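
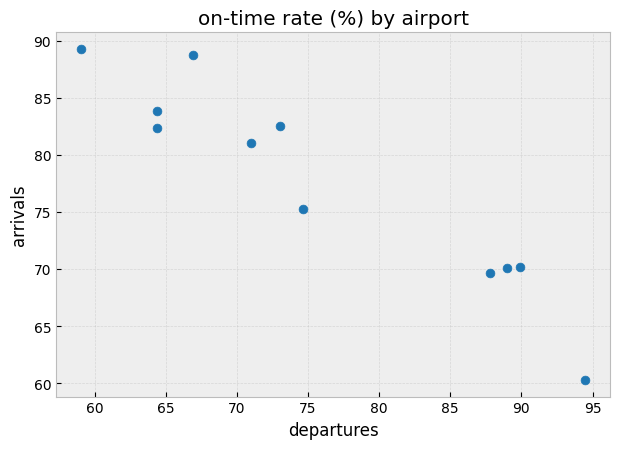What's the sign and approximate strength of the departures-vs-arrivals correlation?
Points are negatively correlated; strong (|r| ≈ 0.9).

negative, strong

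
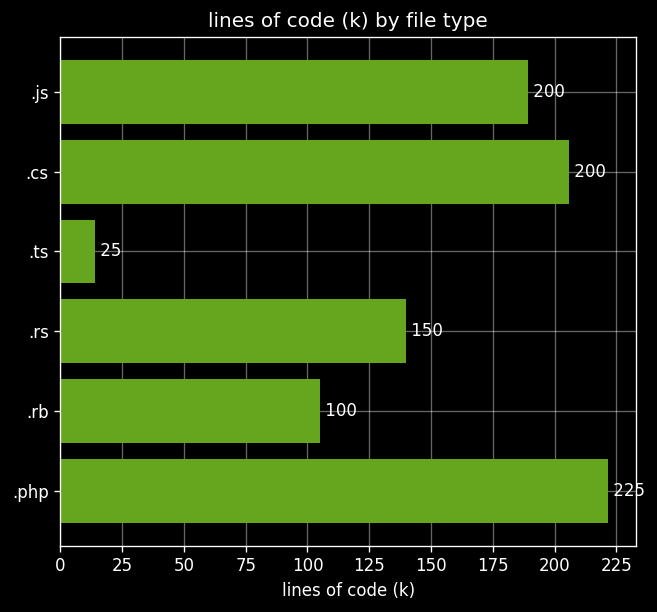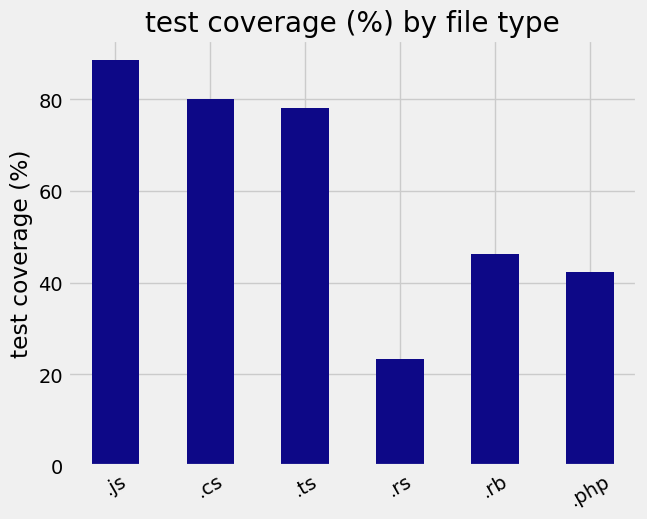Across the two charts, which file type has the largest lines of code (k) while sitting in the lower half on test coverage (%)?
Chart 2 median test coverage (%) ≈ 60; below-median file types: .rs, .rb, .php. Among those, .php has the highest lines of code (k) (≈ 225).

.php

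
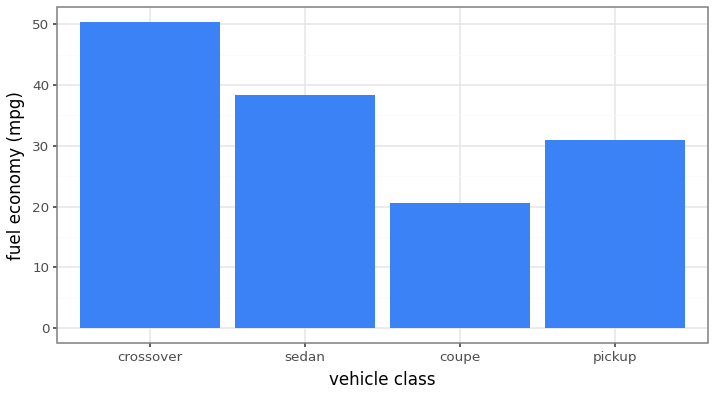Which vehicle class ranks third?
pickup

Top 4: crossover ≈ 50, sedan ≈ 40, pickup ≈ 30, coupe ≈ 20.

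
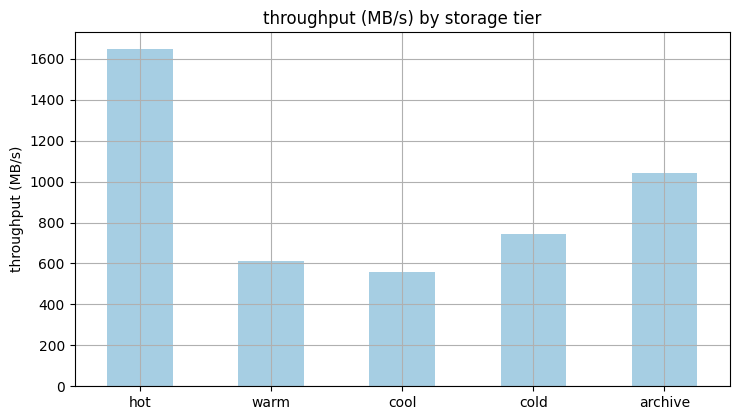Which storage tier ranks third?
cold

Top 4: hot ≈ 1600, archive ≈ 1000, cold ≈ 800, warm ≈ 600.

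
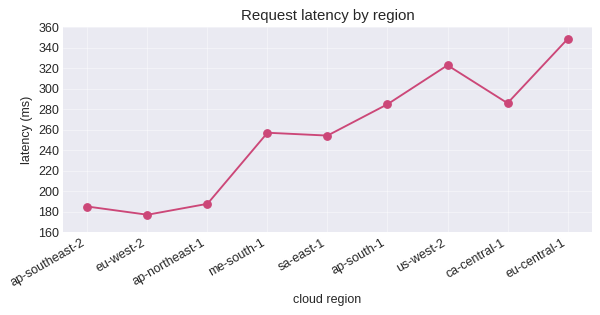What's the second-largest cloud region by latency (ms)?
Top 3: eu-central-1 ≈ 340, us-west-2 ≈ 320, ca-central-1 ≈ 280.

us-west-2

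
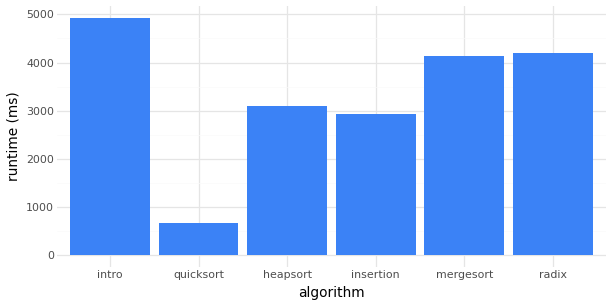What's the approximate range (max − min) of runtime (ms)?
Max intro ≈ 5000, min quicksort ≈ 500; range ≈ 4500.

≈ 4500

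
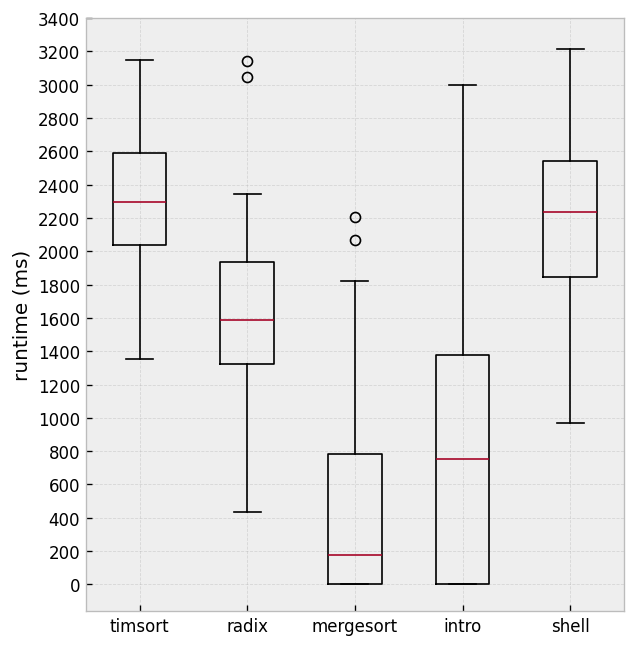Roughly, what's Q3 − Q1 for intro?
Q3 ≈ 1400, Q1 ≈ 0; IQR ≈ 1400.

≈ 1400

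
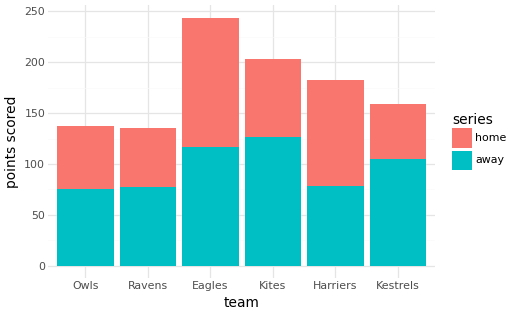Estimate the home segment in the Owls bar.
≈ 50

home top ≈ 125, bottom ≈ 75; segment ≈ 50.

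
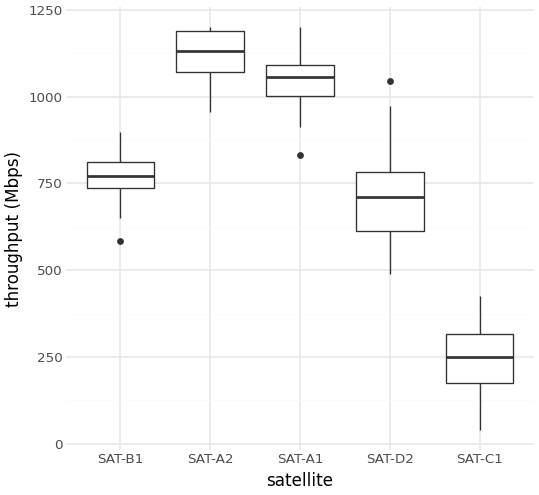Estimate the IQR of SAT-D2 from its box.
Q3 ≈ 800, Q1 ≈ 600; IQR ≈ 200.

≈ 200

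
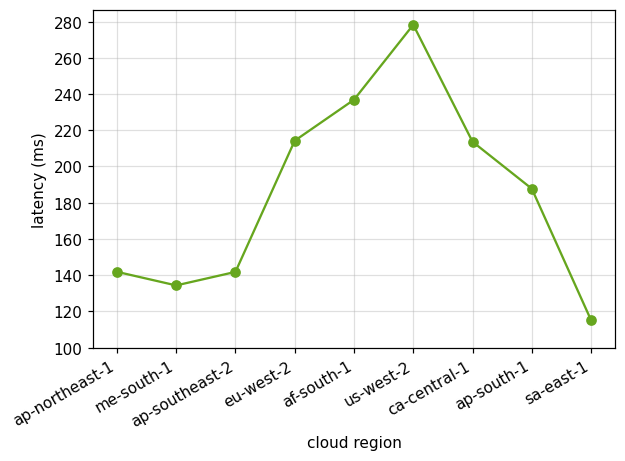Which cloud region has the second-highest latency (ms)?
af-south-1

Top 3: us-west-2 ≈ 280, af-south-1 ≈ 240, eu-west-2 ≈ 220.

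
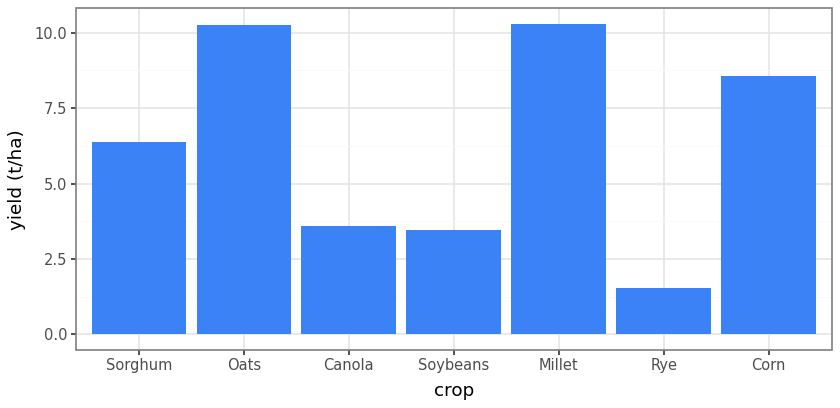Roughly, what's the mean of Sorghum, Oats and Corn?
(6 + 10 + 9) / 3 ≈ 8.

≈ 8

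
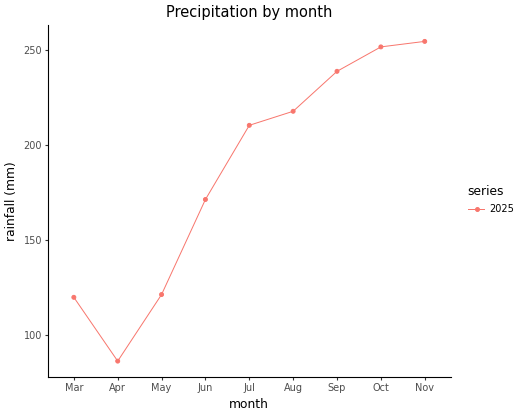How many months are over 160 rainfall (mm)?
6

Above 160: Jun, Jul, Aug, Sep, Oct, Nov.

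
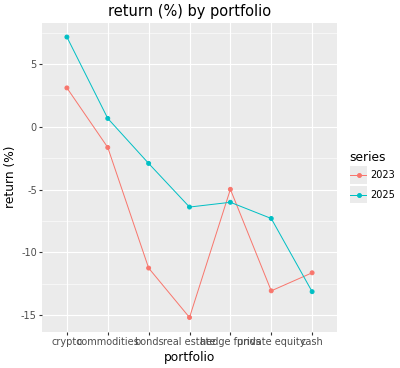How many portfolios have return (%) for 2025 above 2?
Above 2: crypto.

1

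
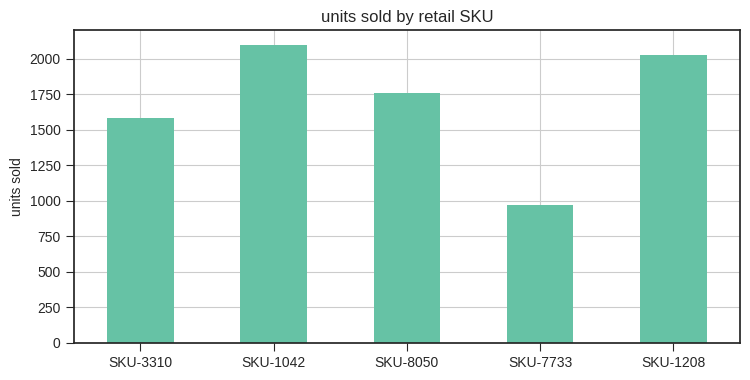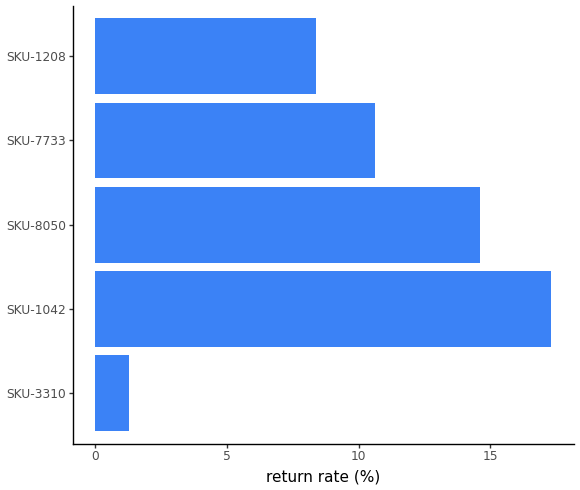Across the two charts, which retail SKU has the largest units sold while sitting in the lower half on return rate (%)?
Chart 2 median return rate (%) ≈ 10; below-median retail SKUs: SKU-3310, SKU-1208. Among those, SKU-1208 has the highest units sold (≈ 2000).

SKU-1208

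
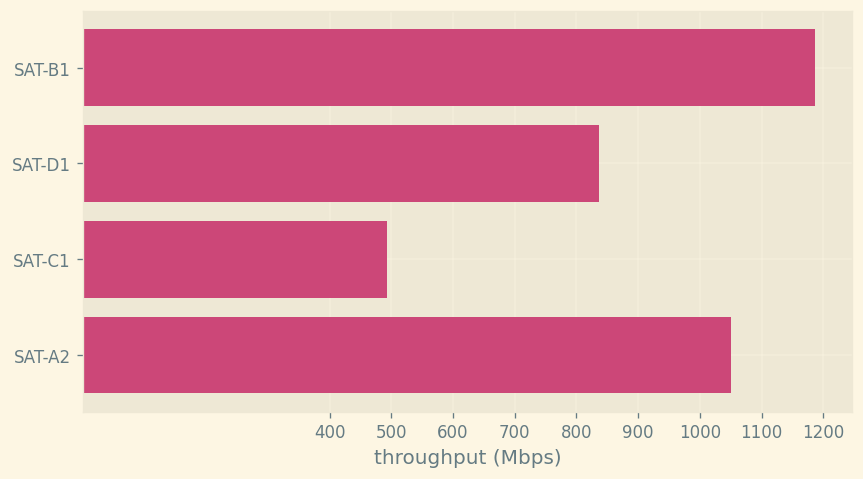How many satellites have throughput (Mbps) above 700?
3

Above 700: SAT-B1, SAT-D1, SAT-A2.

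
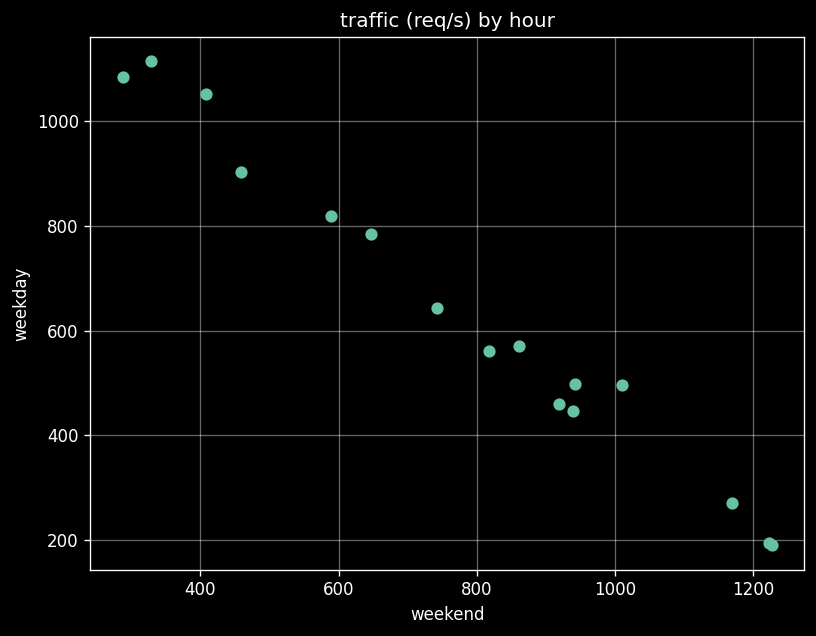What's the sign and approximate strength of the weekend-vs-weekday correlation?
negative, strong

Points are negatively correlated; strong (|r| ≈ 1.0).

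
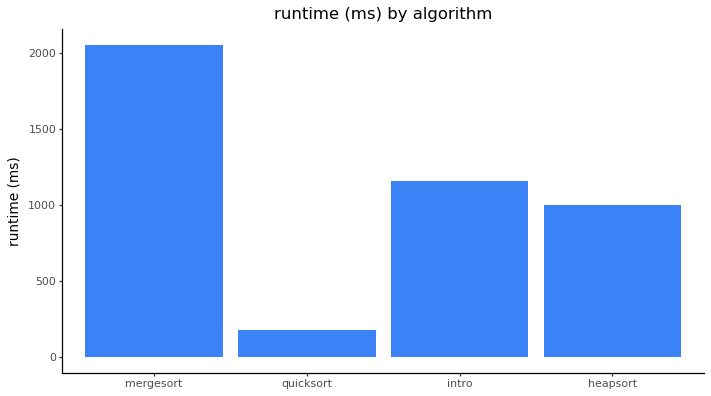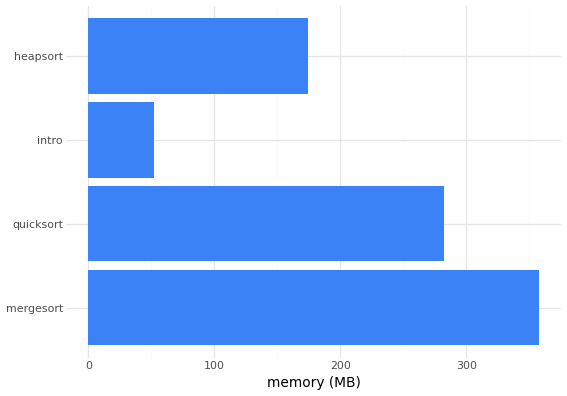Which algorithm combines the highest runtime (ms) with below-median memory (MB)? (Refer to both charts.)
intro

Chart 2 median memory (MB) ≈ 250; below-median algorithms: intro, heapsort. Among those, intro has the highest runtime (ms) (≈ 1200).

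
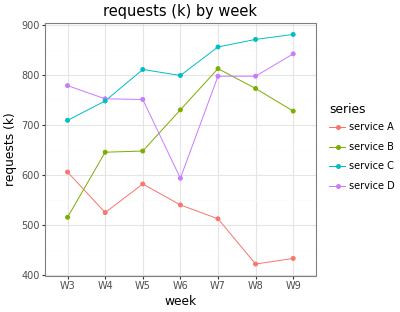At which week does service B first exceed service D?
W5: service B ≈ 650 vs service D ≈ 750 (not yet); W6: service B ≈ 750 vs service D ≈ 600 (first crossover).

W6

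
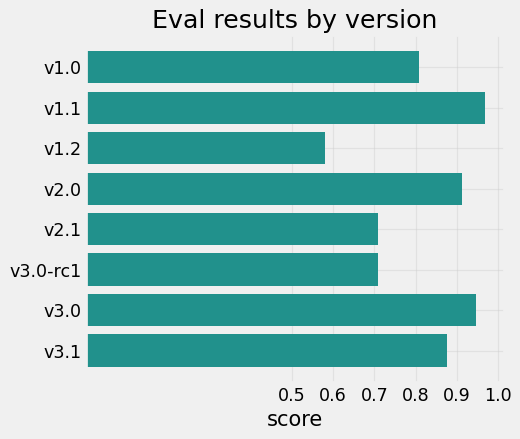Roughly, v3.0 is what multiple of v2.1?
≈ 1.29×

v3.0 ≈ 0.9, v2.1 ≈ 0.7; 0.9/0.7 ≈ 1.29.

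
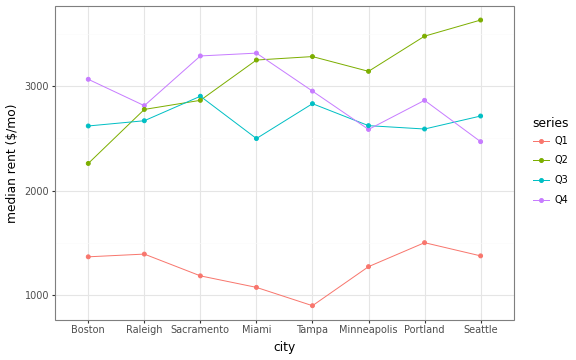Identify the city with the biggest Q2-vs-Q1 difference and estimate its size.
Tampa, ≈ 2500 $/mo

Tampa: Q2 ≈ 3500, Q1 ≈ 1000 → gap ≈ 2500. Next-largest (Seattle) is only ≈ 2000.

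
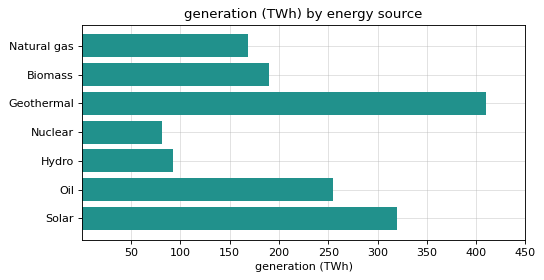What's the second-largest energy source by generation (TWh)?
Solar

Top 3: Geothermal ≈ 400, Solar ≈ 300, Oil ≈ 250.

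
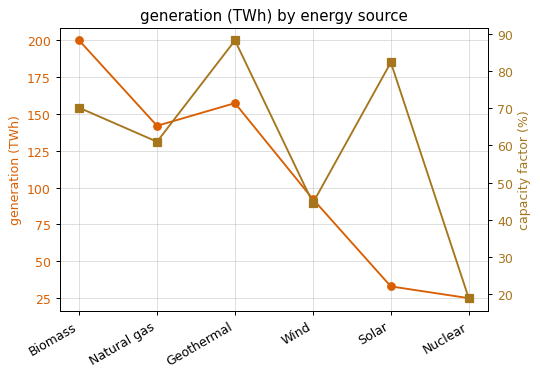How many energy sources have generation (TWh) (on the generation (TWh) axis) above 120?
3

Above 120: Biomass, Natural gas, Geothermal.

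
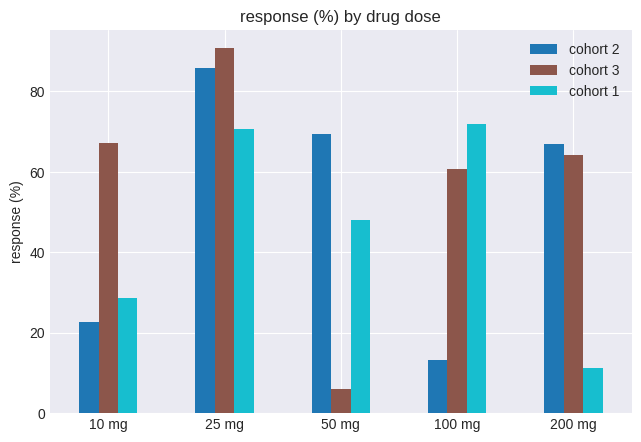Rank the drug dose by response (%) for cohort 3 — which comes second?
10 mg

Top 3 for cohort 3: 25 mg ≈ 90, 10 mg ≈ 70, 200 mg ≈ 60.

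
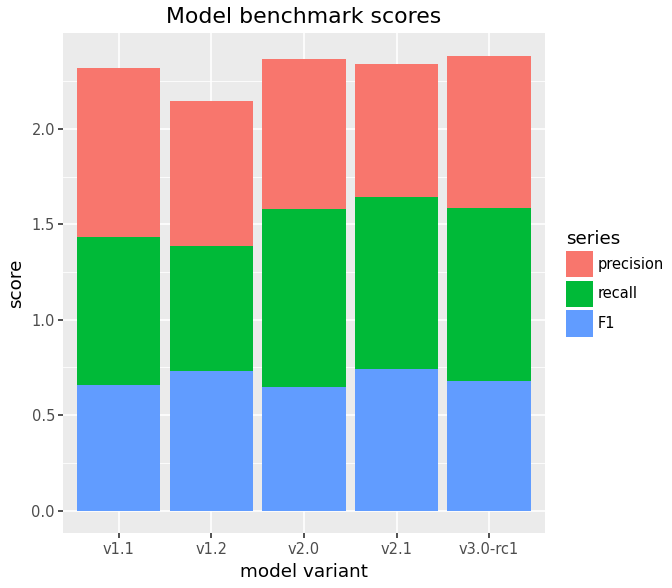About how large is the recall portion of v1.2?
≈ 0.6

recall top ≈ 1.4, bottom ≈ 0.8; segment ≈ 0.6.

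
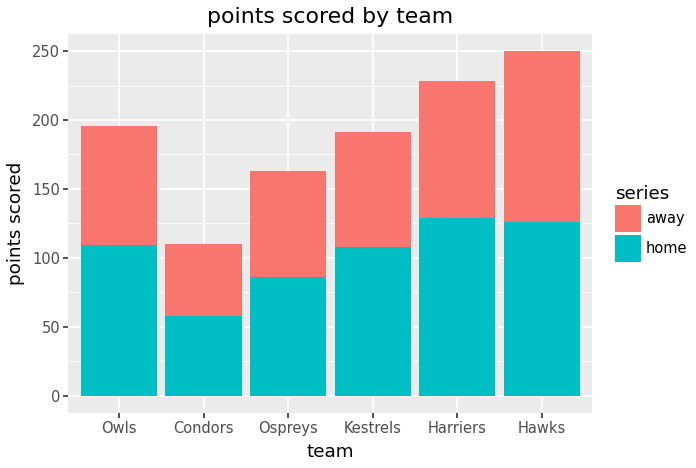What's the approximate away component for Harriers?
≈ 100

away top ≈ 225, bottom ≈ 125; segment ≈ 100.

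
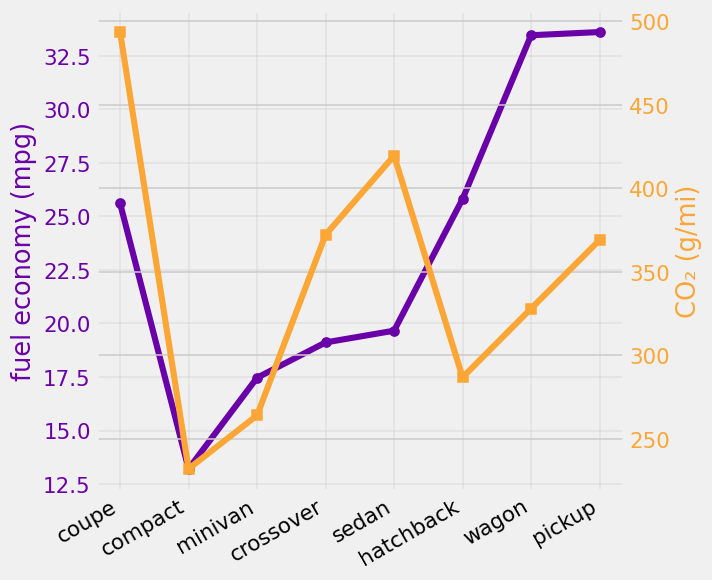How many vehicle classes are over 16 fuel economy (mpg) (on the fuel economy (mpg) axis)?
7

Above 16: coupe, minivan, crossover, sedan, hatchback, wagon, pickup.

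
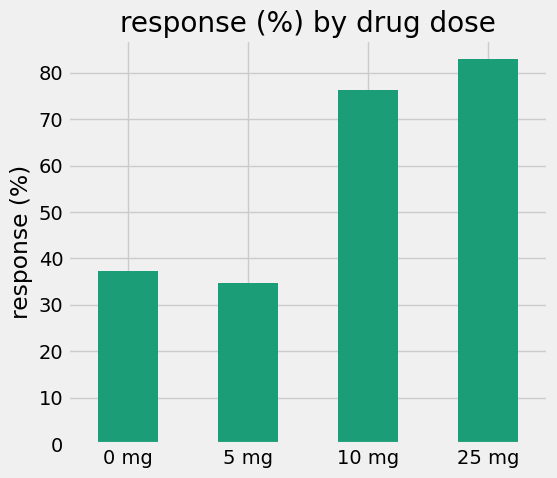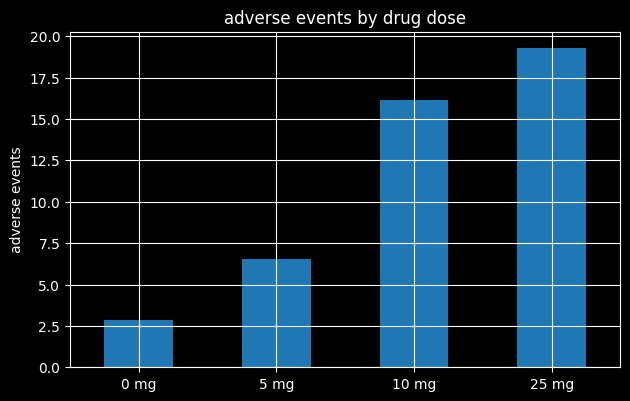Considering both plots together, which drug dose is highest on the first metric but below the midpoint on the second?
0 mg

Chart 2 median adverse events ≈ 12; below-median drug doses: 0 mg, 5 mg. Among those, 0 mg has the highest response (%) (≈ 40).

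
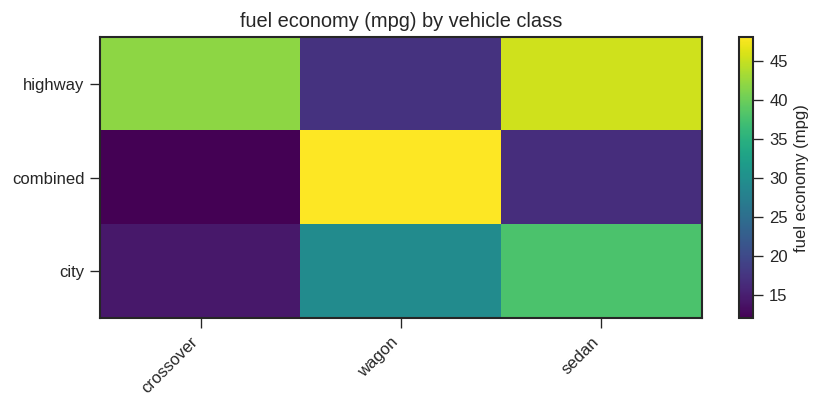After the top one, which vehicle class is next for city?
Top 3 for city: sedan ≈ 40, wagon ≈ 30, crossover ≈ 15.

wagon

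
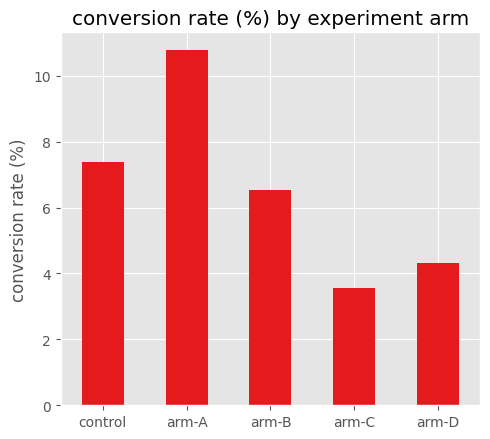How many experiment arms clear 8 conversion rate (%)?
Above 8: arm-A.

1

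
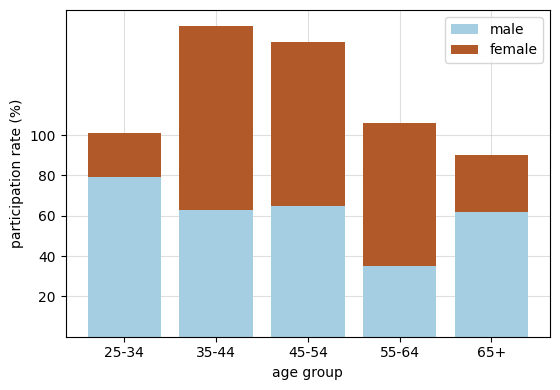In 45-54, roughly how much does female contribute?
≈ 80

female top ≈ 140, bottom ≈ 60; segment ≈ 80.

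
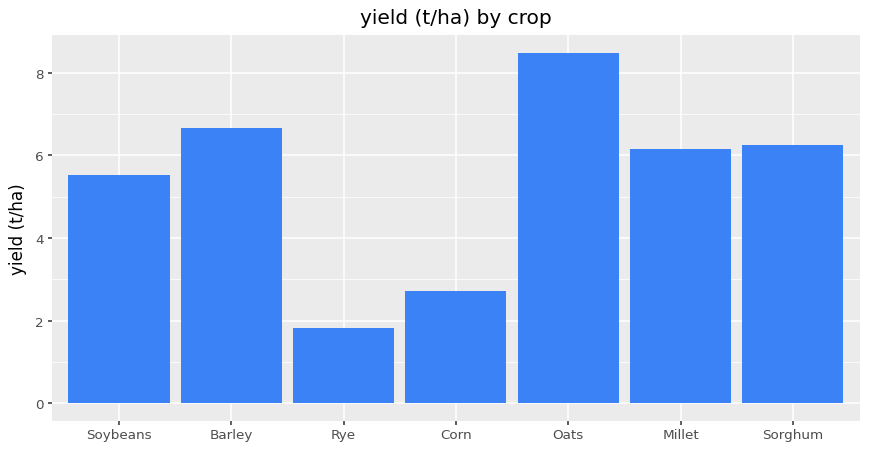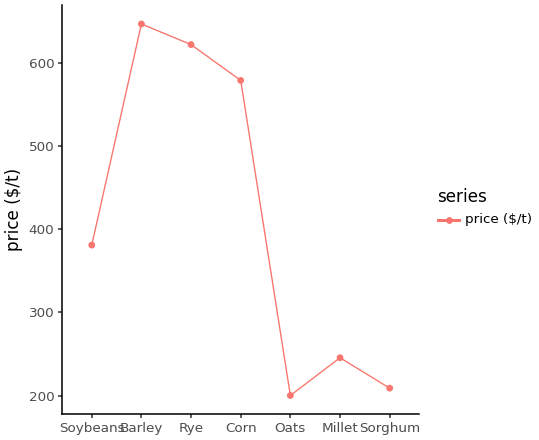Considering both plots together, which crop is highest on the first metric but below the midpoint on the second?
Oats

Chart 2 median price ($/t) ≈ 400; below-median crops: Oats, Millet, Sorghum. Among those, Oats has the highest yield (t/ha) (≈ 8).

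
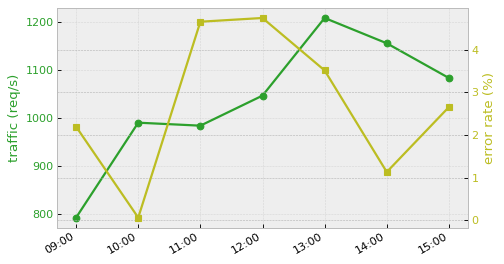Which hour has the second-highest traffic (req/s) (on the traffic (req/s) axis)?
14:00

Top 3 (on the traffic (req/s) axis): 13:00 ≈ 1200, 14:00 ≈ 1150, 15:00 ≈ 1100.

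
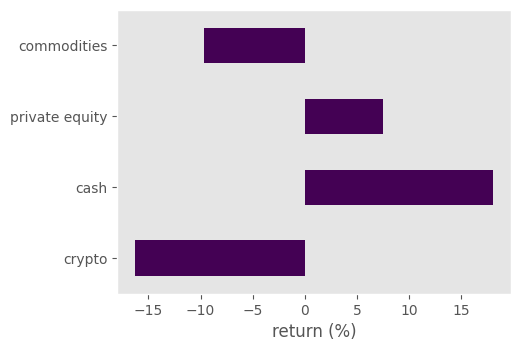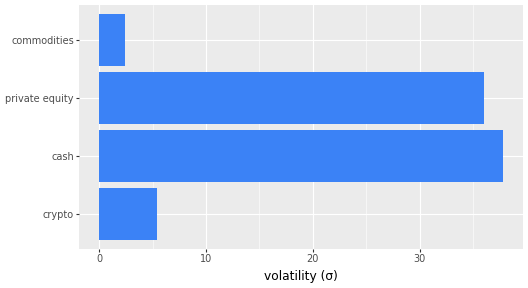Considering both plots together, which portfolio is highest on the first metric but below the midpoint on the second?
Chart 2 median volatility (σ) ≈ 20; below-median portfolios: crypto, commodities. Among those, commodities has the highest return (%) (≈ -10).

commodities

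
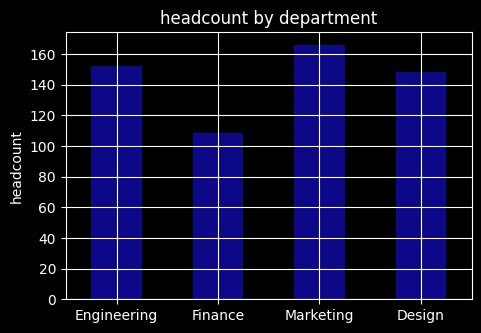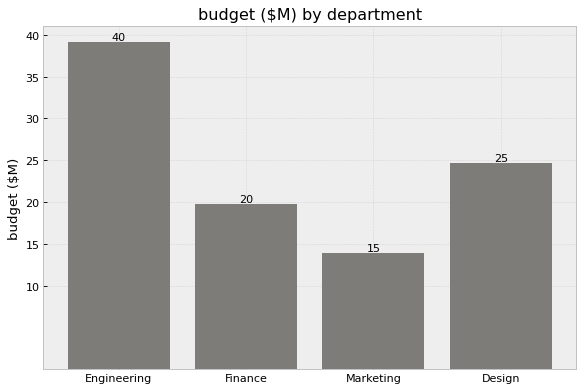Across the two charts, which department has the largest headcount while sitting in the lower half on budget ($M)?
Chart 2 median budget ($M) ≈ 20; below-median departments: Finance, Marketing. Among those, Marketing has the highest headcount (≈ 160).

Marketing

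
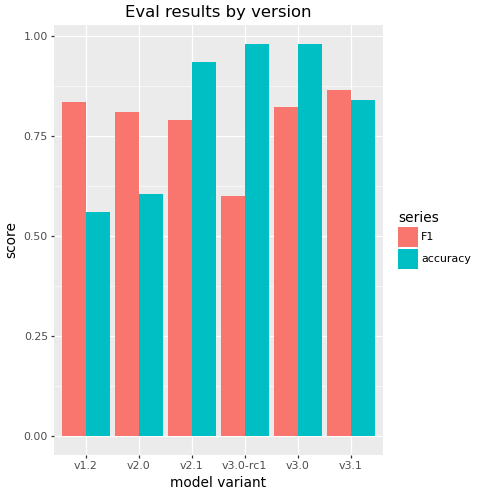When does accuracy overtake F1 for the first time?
v2.0: accuracy ≈ 0.6 vs F1 ≈ 0.8 (not yet); v2.1: accuracy ≈ 0.9 vs F1 ≈ 0.8 (first crossover).

v2.1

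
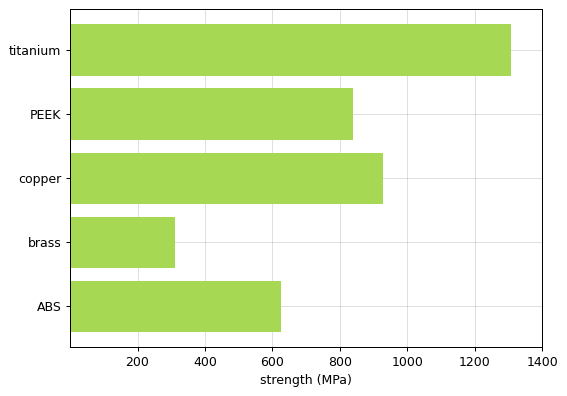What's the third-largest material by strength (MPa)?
PEEK

Top 4: titanium ≈ 1400, copper ≈ 1000, PEEK ≈ 800, ABS ≈ 600.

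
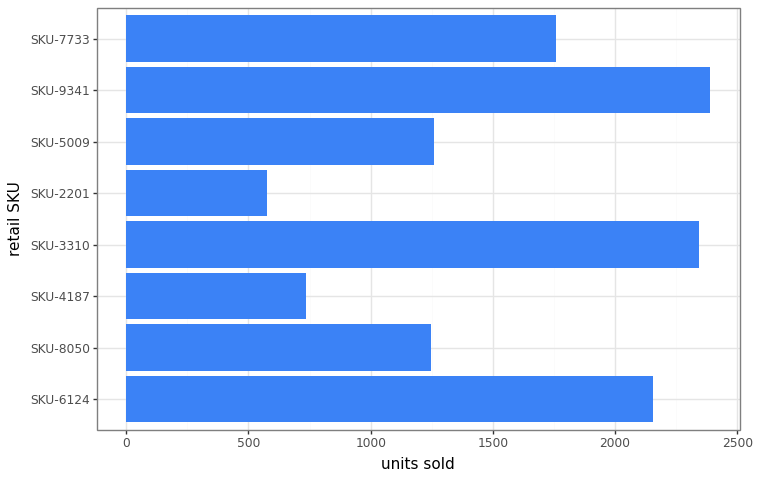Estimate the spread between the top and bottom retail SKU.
Max SKU-9341 ≈ 2400, min SKU-2201 ≈ 600; range ≈ 1800.

≈ 1800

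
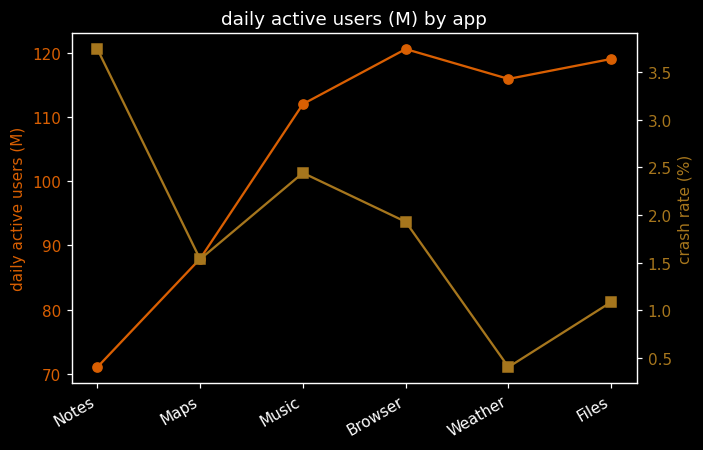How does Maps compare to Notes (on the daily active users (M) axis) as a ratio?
≈ 1.29×

Maps ≈ 90, Notes ≈ 70; 90/70 ≈ 1.29.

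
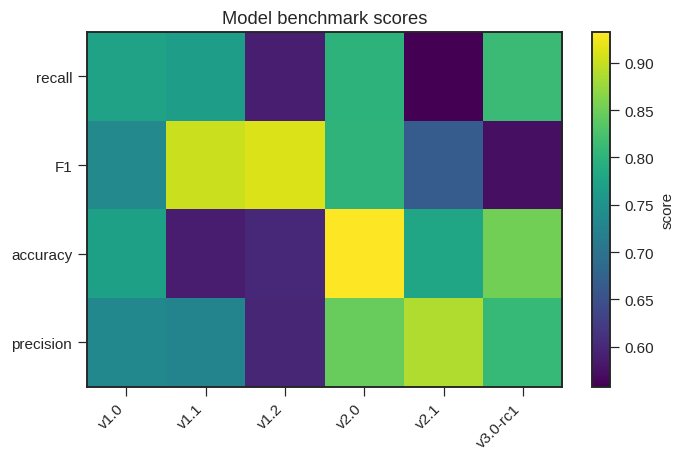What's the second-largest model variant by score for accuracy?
Top 3 for accuracy: v2.0 ≈ 0.95, v3.0-rc1 ≈ 0.85, v2.1 ≈ 0.80.

v3.0-rc1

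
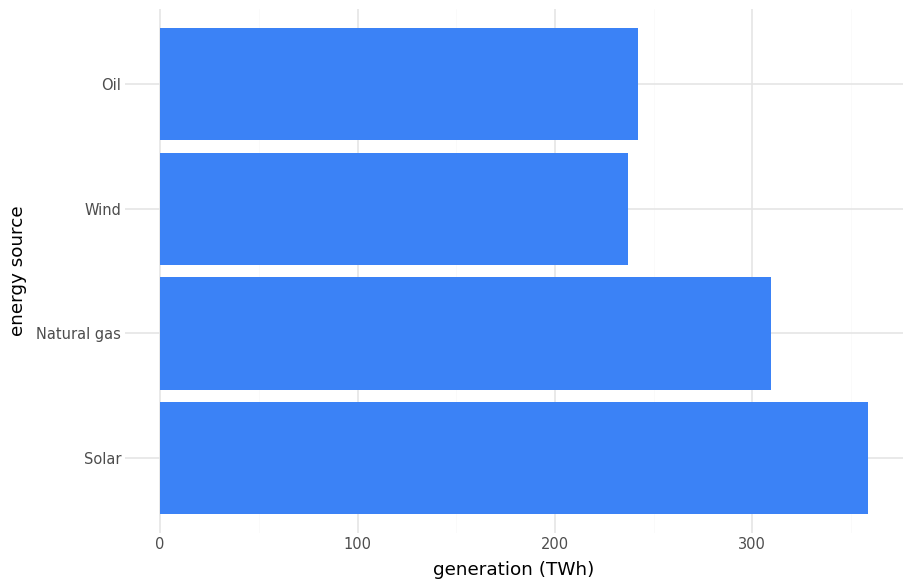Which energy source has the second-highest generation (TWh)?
Natural gas

Top 3: Solar ≈ 350, Natural gas ≈ 300, Oil ≈ 250.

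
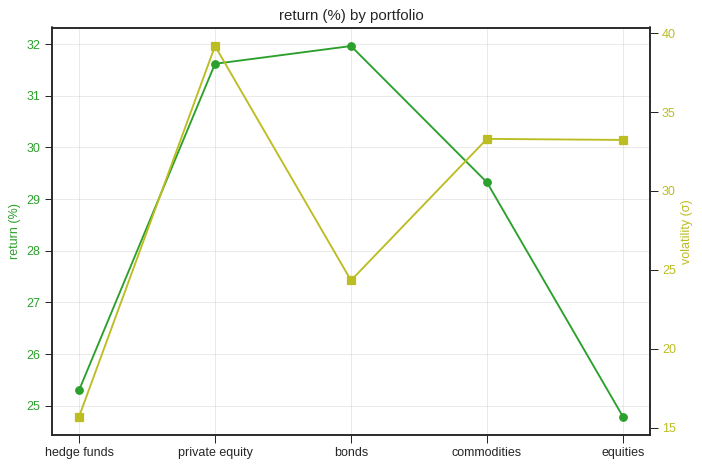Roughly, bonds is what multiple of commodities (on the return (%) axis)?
bonds ≈ 32, commodities ≈ 29; 32/29 ≈ 1.1.

≈ 1.1×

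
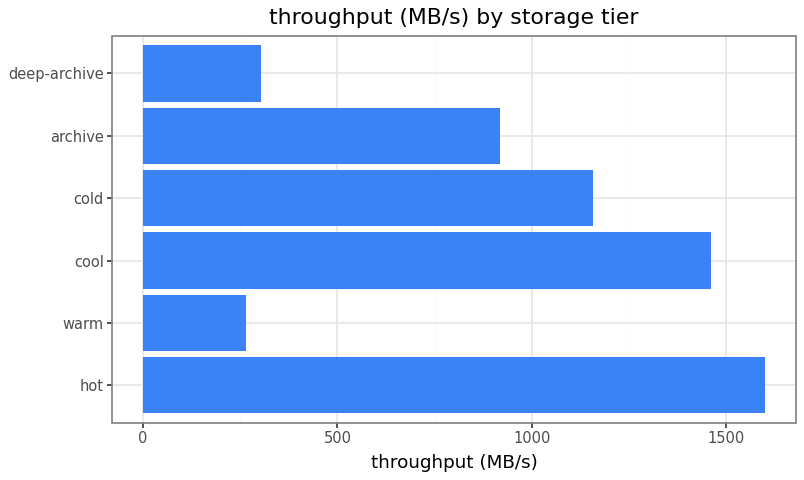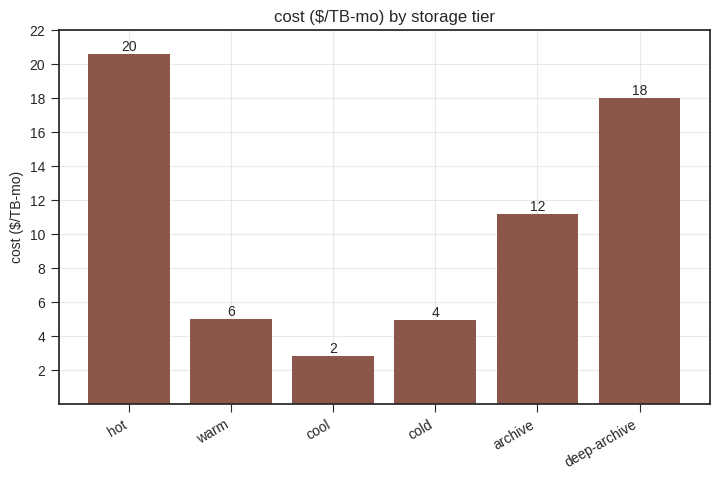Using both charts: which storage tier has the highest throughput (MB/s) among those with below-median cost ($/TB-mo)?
cool

Chart 2 median cost ($/TB-mo) ≈ 8; below-median storage tiers: warm, cool, cold. Among those, cool has the highest throughput (MB/s) (≈ 1400).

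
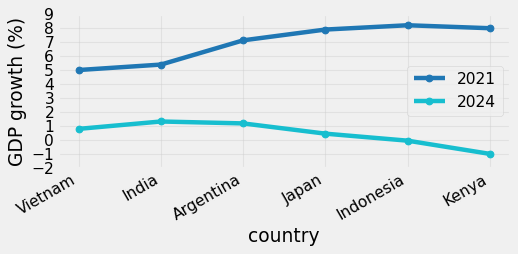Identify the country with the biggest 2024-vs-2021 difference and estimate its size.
Kenya, ≈ 9 %

Kenya: 2024 ≈ -1, 2021 ≈ 8 → gap ≈ 9. Next-largest (Indonesia) is only ≈ 8.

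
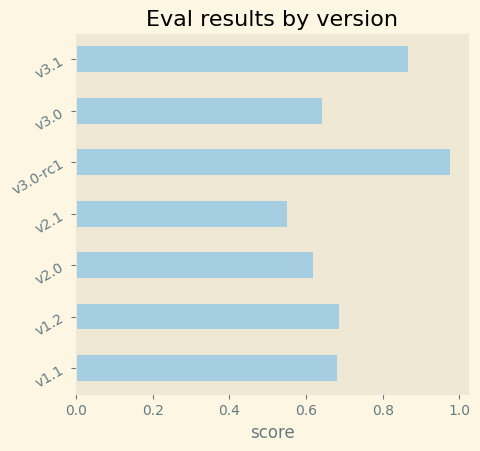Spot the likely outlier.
v3.0-rc1

v3.0-rc1 ≈ 1.0; the rest sit between ≈ 0.6 and ≈ 0.9.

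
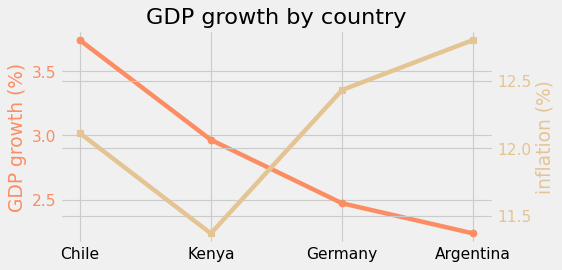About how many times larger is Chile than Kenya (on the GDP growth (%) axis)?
≈ 1.27×

Chile ≈ 3.8, Kenya ≈ 3.0; 3.8/3.0 ≈ 1.27.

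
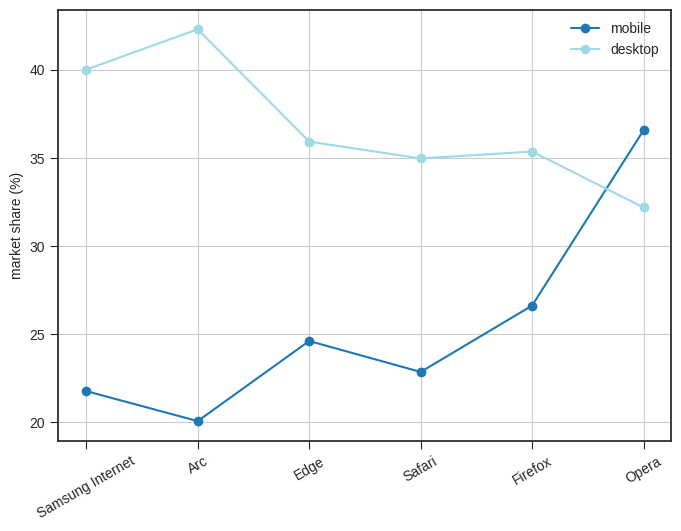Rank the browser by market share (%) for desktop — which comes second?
Samsung Internet

Top 3 for desktop: Arc ≈ 42, Samsung Internet ≈ 40, Edge ≈ 36.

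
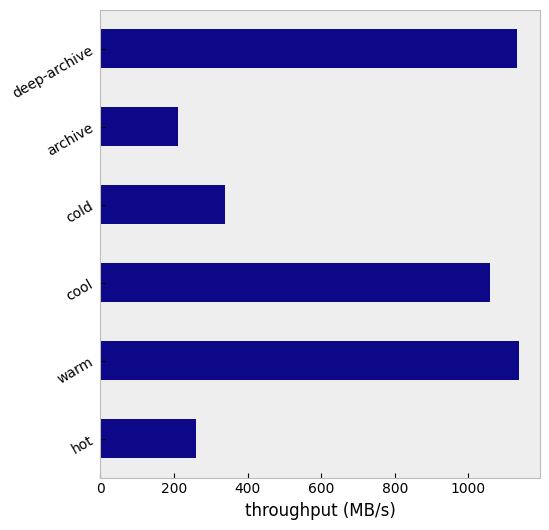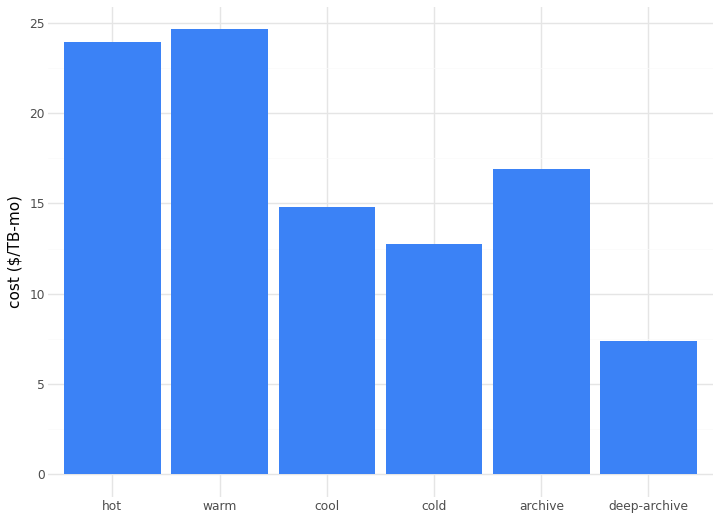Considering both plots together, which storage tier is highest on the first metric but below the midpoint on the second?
deep-archive

Chart 2 median cost ($/TB-mo) ≈ 15; below-median storage tiers: cool, cold, deep-archive. Among those, deep-archive has the highest throughput (MB/s) (≈ 1200).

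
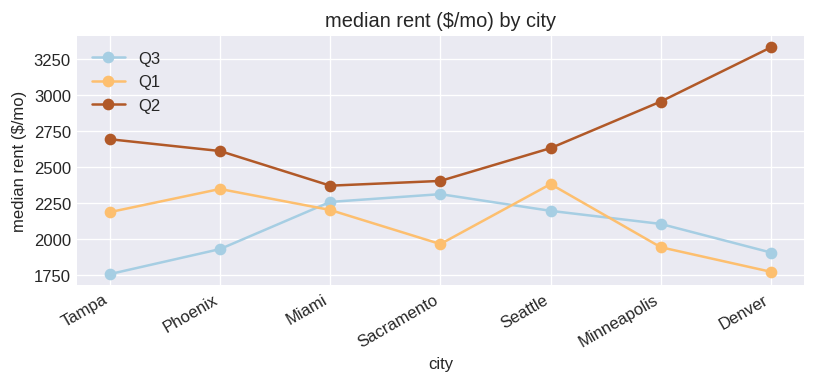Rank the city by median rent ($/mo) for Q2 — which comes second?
Top 3 for Q2: Denver ≈ 3400, Minneapolis ≈ 3000, Tampa ≈ 2600.

Minneapolis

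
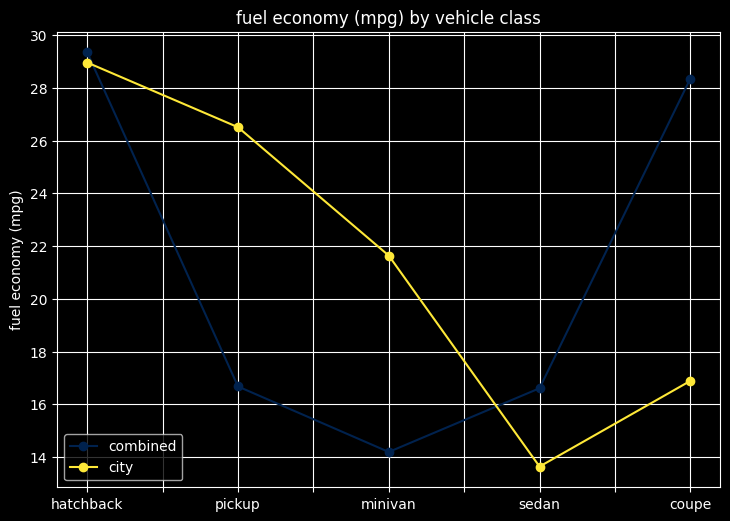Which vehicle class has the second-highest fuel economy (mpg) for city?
pickup

Top 3 for city: hatchback ≈ 28, pickup ≈ 26, minivan ≈ 22.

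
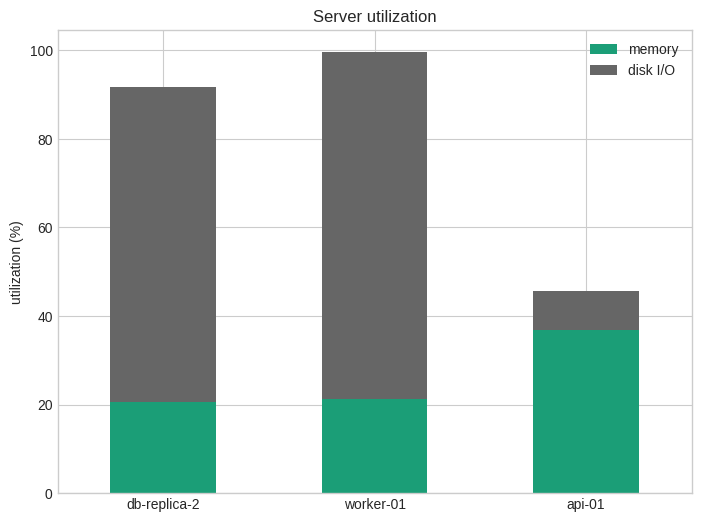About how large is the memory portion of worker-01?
≈ 20

memory top ≈ 20, bottom ≈ 0; segment ≈ 20.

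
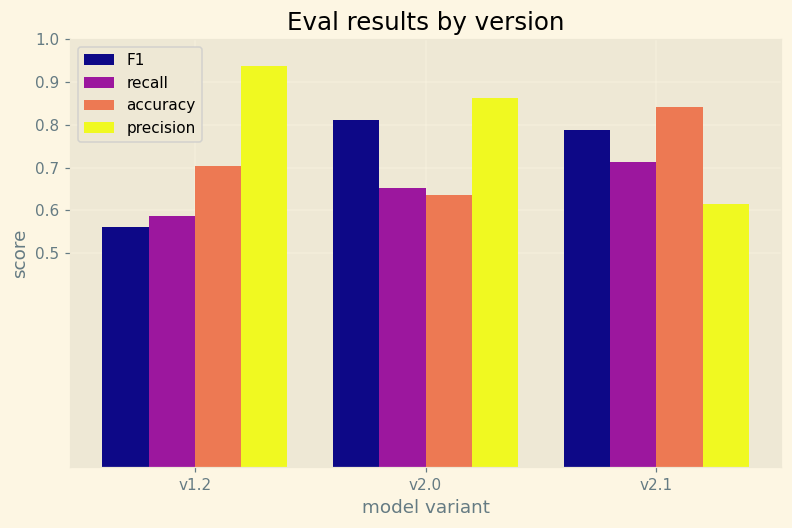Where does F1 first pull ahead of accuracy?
v1.2: F1 ≈ 0.6 vs accuracy ≈ 0.7 (not yet); v2.0: F1 ≈ 0.8 vs accuracy ≈ 0.6 (first crossover).

v2.0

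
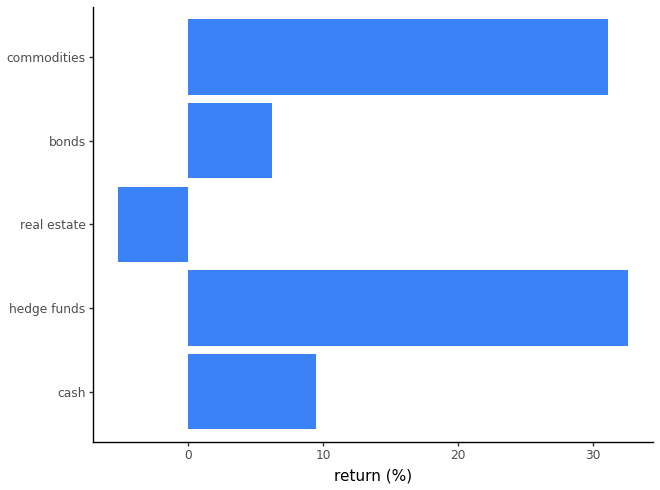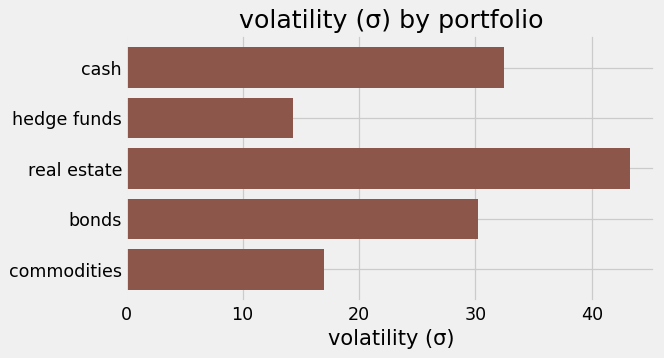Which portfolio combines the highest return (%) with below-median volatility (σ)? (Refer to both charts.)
hedge funds

Chart 2 median volatility (σ) ≈ 30; below-median portfolios: hedge funds, commodities. Among those, hedge funds has the highest return (%) (≈ 35).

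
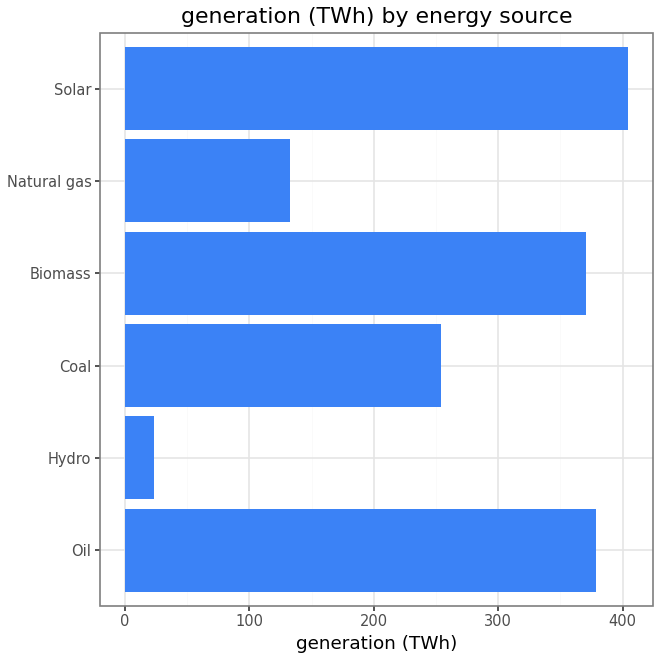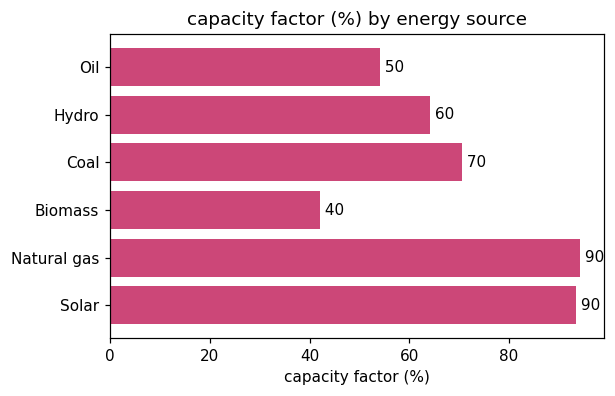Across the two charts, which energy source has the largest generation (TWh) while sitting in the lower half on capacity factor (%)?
Chart 2 median capacity factor (%) ≈ 70; below-median energy sources: Oil, Hydro, Biomass. Among those, Oil has the highest generation (TWh) (≈ 400).

Oil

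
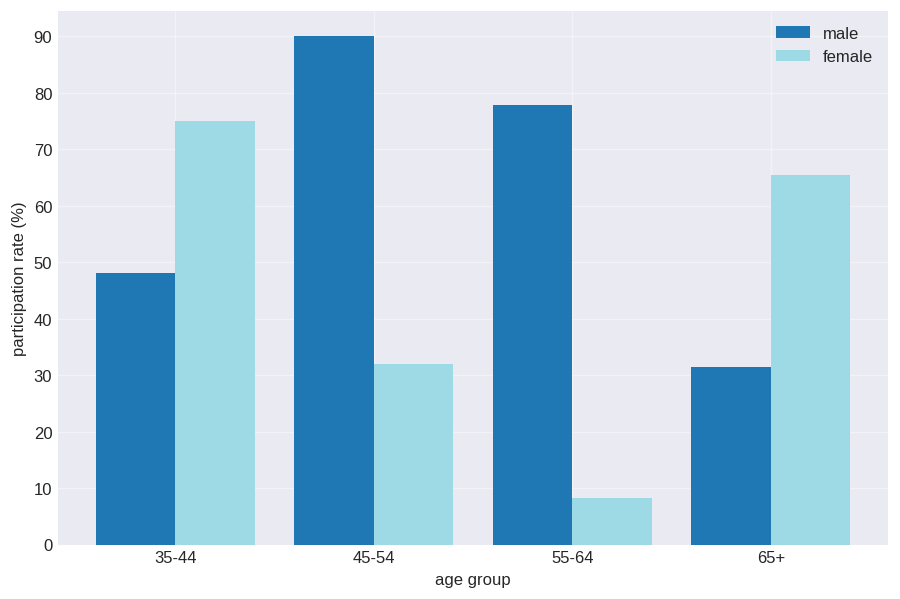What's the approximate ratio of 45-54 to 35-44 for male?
45-54 ≈ 90, 35-44 ≈ 50; 90/50 ≈ 1.8.

≈ 1.8×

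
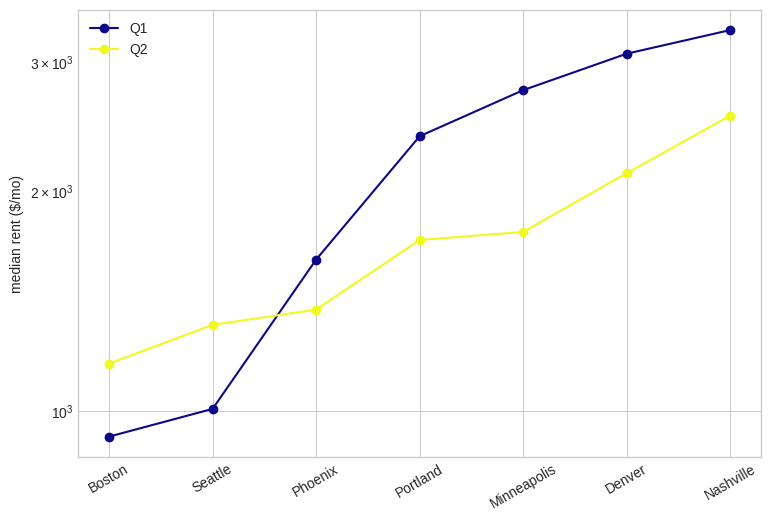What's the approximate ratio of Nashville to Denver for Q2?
≈ 1.18×

Nashville ≈ 2600, Denver ≈ 2200; 2600/2200 ≈ 1.18.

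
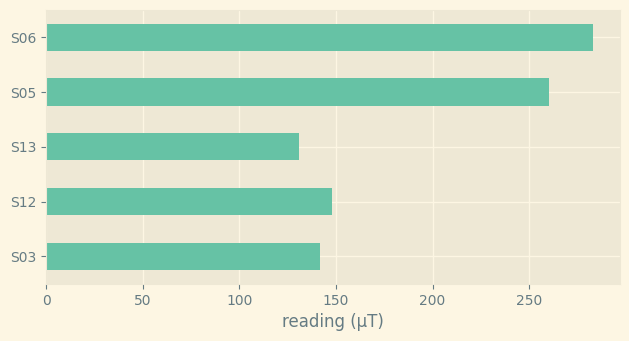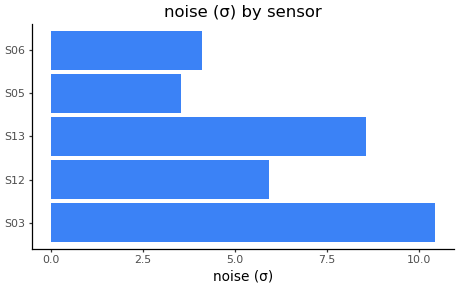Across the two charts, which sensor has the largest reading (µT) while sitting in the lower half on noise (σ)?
S06

Chart 2 median noise (σ) ≈ 6; below-median sensors: S05, S06. Among those, S06 has the highest reading (µT) (≈ 300).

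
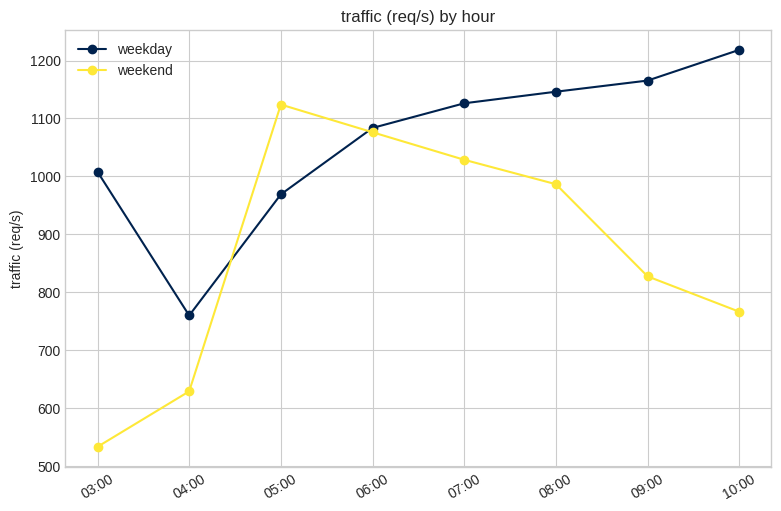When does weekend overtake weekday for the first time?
05:00

04:00: weekend ≈ 600 vs weekday ≈ 800 (not yet); 05:00: weekend ≈ 1100 vs weekday ≈ 1000 (first crossover).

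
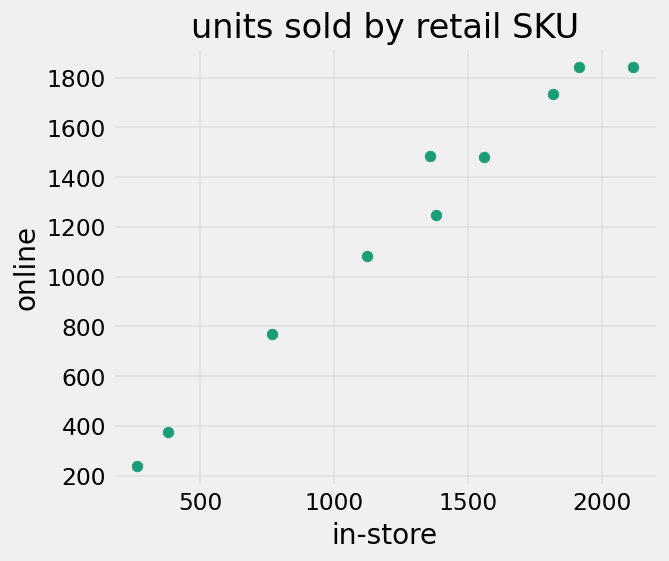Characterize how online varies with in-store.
positive, strong

Points are positively correlated; strong (|r| ≈ 1.0).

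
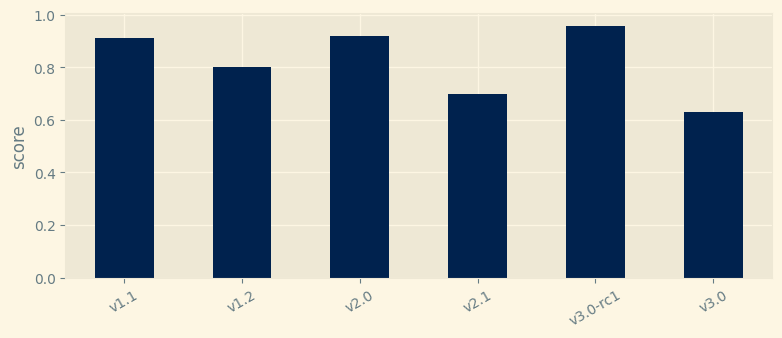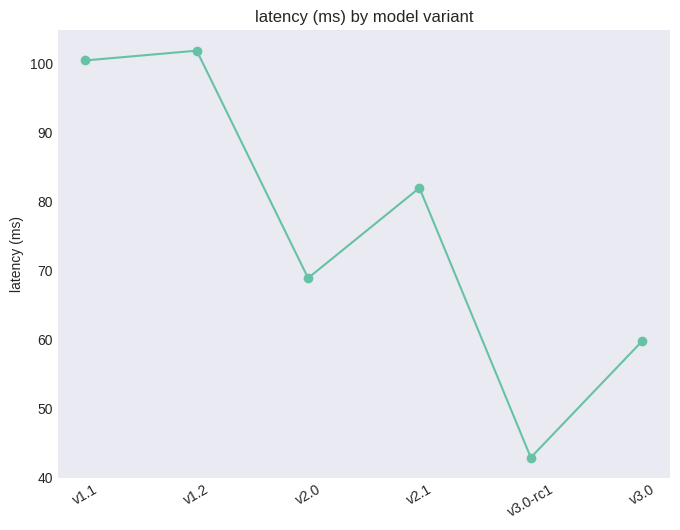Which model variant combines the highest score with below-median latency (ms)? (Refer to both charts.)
Chart 2 median latency (ms) ≈ 80; below-median model variants: v2.0, v3.0-rc1, v3.0. Among those, v3.0-rc1 has the highest score (≈ 1).

v3.0-rc1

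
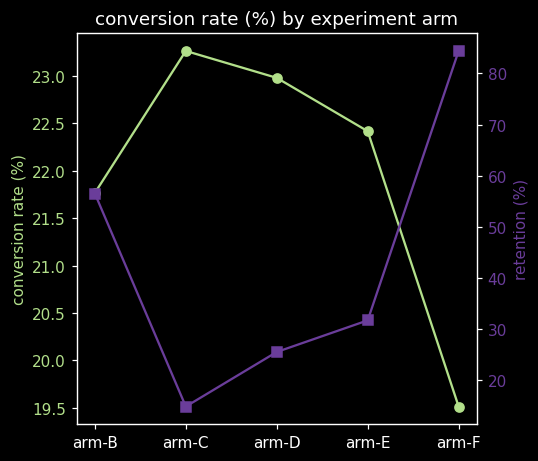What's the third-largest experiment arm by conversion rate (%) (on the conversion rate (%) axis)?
arm-E

Top 4 (on the conversion rate (%) axis): arm-C ≈ 23.5, arm-D ≈ 23.0, arm-E ≈ 22.5, arm-B ≈ 22.0.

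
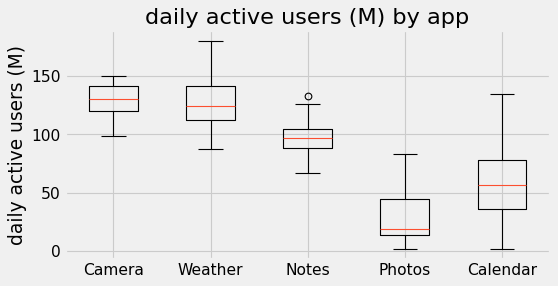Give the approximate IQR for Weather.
Q3 ≈ 140, Q1 ≈ 110; IQR ≈ 30.

≈ 30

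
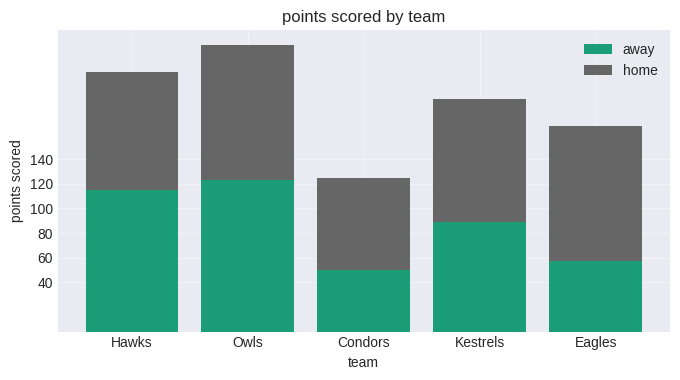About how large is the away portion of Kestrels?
away top ≈ 80, bottom ≈ 0; segment ≈ 80.

≈ 80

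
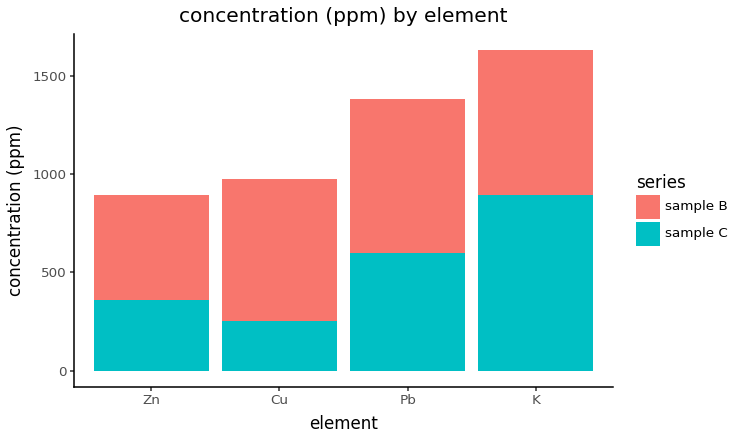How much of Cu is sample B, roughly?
sample B top ≈ 1000, bottom ≈ 200; segment ≈ 800.

≈ 800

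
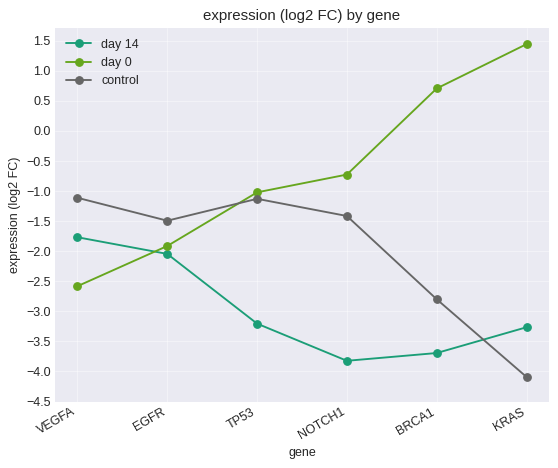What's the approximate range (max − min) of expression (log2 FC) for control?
Max VEGFA ≈ -1.0, min KRAS ≈ -4.0; range ≈ 3.0.

≈ 3.0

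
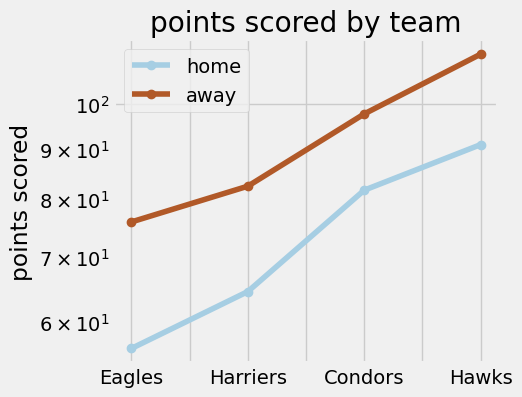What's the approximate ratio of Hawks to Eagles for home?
≈ 1.64×

Hawks ≈ 90, Eagles ≈ 55; 90/55 ≈ 1.64.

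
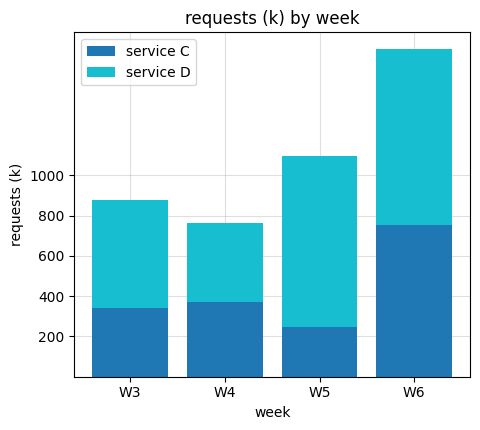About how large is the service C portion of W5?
≈ 200

service C top ≈ 200, bottom ≈ 0; segment ≈ 200.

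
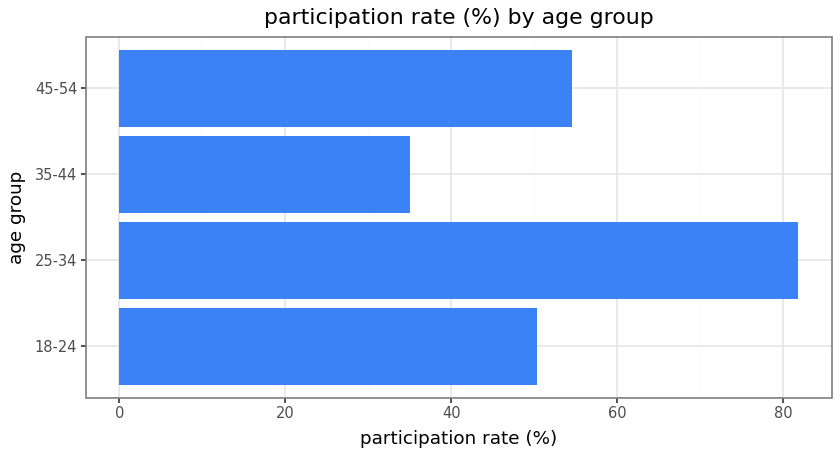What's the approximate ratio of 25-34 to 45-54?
25-34 ≈ 80, 45-54 ≈ 50; 80/50 ≈ 1.6.

≈ 1.6×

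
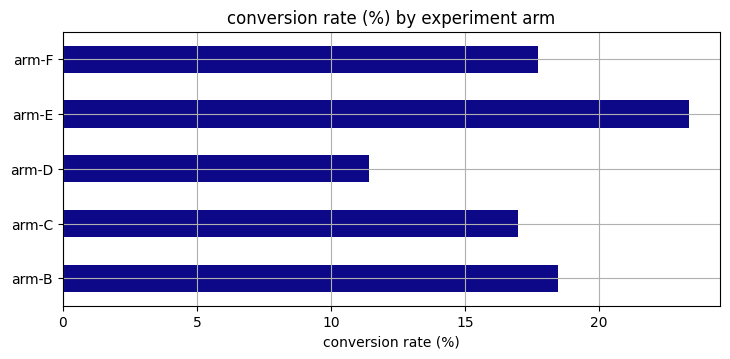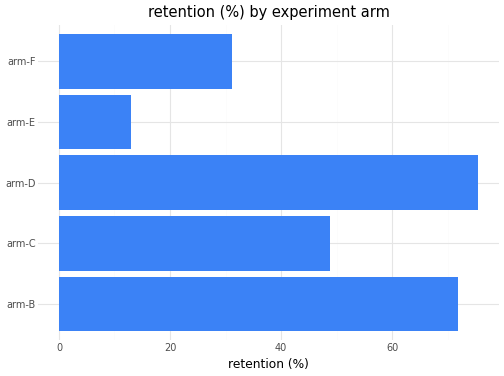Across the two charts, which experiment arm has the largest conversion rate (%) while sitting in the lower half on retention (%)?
arm-E

Chart 2 median retention (%) ≈ 50; below-median experiment arms: arm-E, arm-F. Among those, arm-E has the highest conversion rate (%) (≈ 25).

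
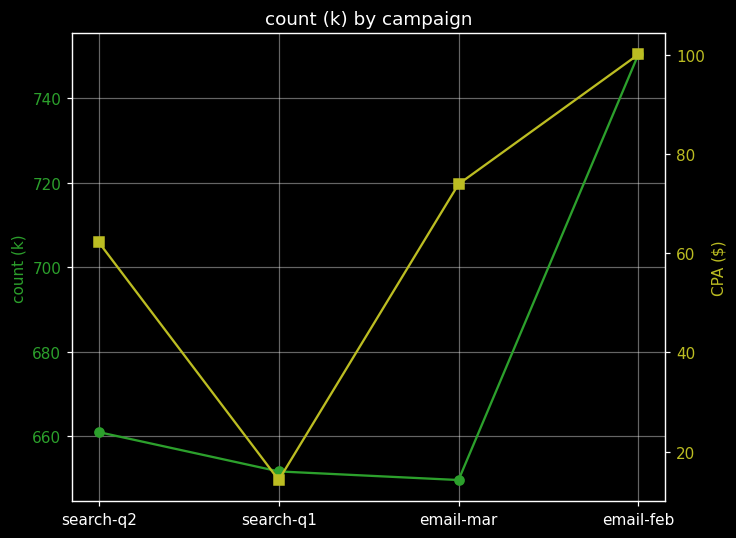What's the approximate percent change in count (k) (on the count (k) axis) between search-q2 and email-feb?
search-q2 ≈ 660, email-feb ≈ 750; (750 − 660) / 660 ≈ +13.6%.

≈ +13.6%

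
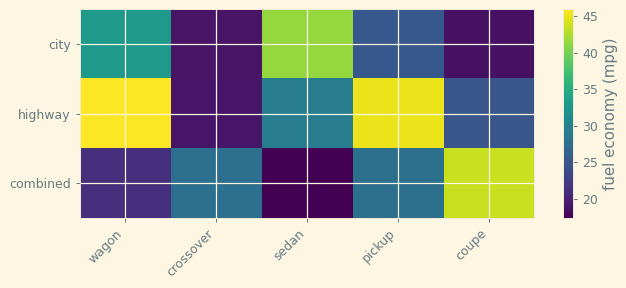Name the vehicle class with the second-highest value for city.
Top 3 for city: sedan ≈ 40, wagon ≈ 35, pickup ≈ 25.

wagon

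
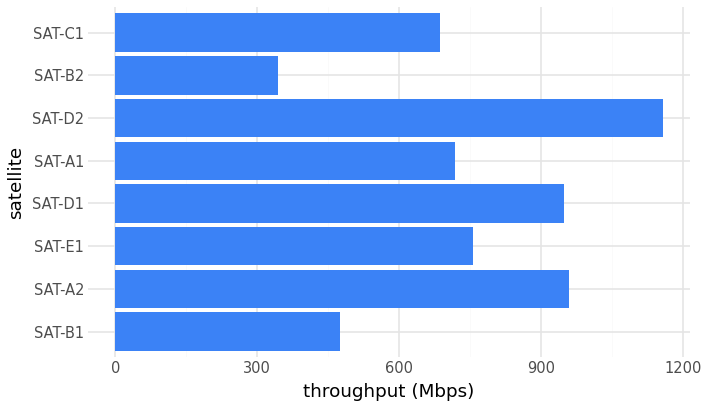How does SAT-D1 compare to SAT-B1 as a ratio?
SAT-D1 ≈ 900, SAT-B1 ≈ 500; 900/500 ≈ 1.8.

≈ 1.8×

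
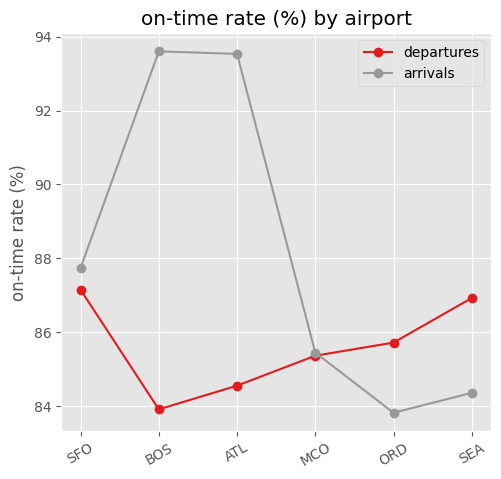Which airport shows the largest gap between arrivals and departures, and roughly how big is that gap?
BOS, ≈ 10 %

BOS: arrivals ≈ 94, departures ≈ 84 → gap ≈ 10. Next-largest (ATL) is only ≈ 9.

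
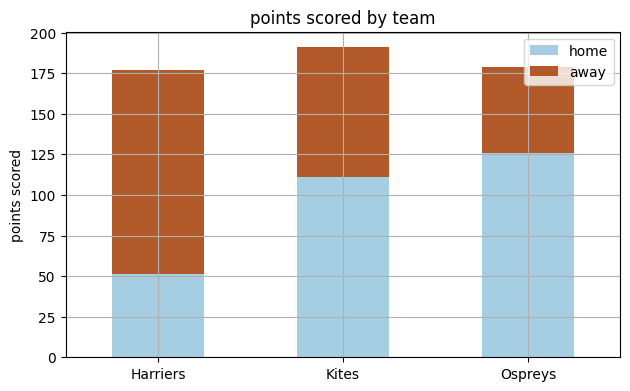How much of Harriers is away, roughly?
away top ≈ 180, bottom ≈ 60; segment ≈ 120.

≈ 120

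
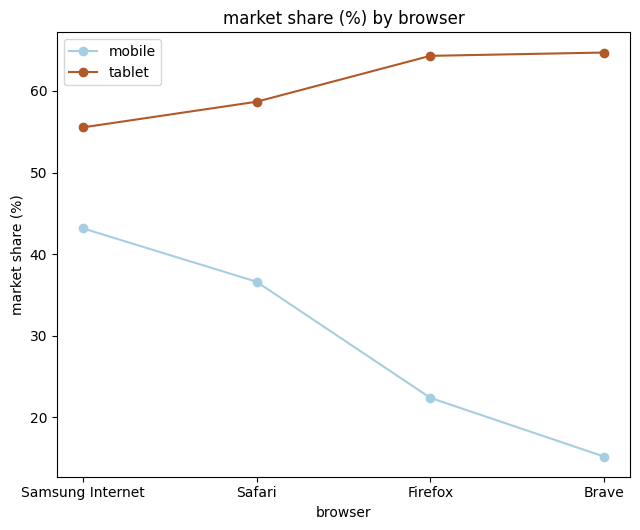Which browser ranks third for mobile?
Firefox

Top 4 for mobile: Samsung Internet ≈ 45, Safari ≈ 35, Firefox ≈ 20, Brave ≈ 15.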